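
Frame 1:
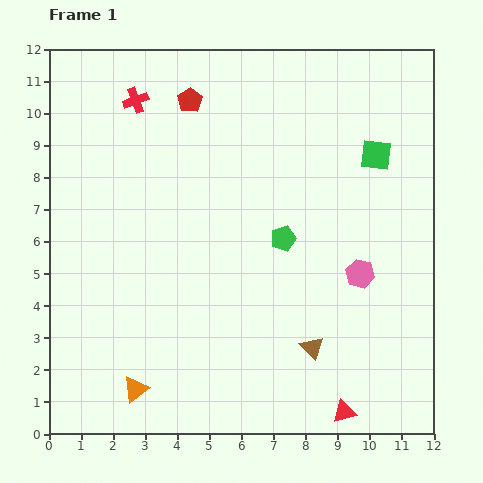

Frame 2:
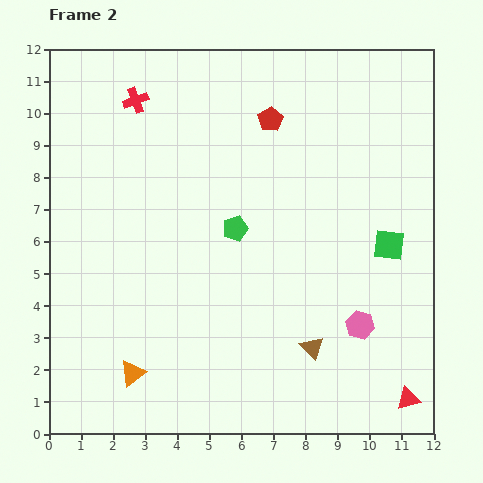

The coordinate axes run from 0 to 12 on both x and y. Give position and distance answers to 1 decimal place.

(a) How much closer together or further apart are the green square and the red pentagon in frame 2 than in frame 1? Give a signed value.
-0.6

Distance in frame 1: 6.0. Distance in frame 2: 5.4.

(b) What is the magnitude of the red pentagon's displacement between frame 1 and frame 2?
2.6

The red pentagon moved from (4.4, 10.4) to (6.9, 9.8), a distance of √(2.5² + 0.6²) ≈ 2.6.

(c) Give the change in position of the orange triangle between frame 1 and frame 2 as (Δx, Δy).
(-0.1, 0.5)

The orange triangle was at (2.7, 1.4) in frame 1 and (2.6, 1.9) in frame 2.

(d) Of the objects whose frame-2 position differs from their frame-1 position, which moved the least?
the orange triangle

(moved 0.5)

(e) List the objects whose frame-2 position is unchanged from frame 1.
the red cross, the brown triangle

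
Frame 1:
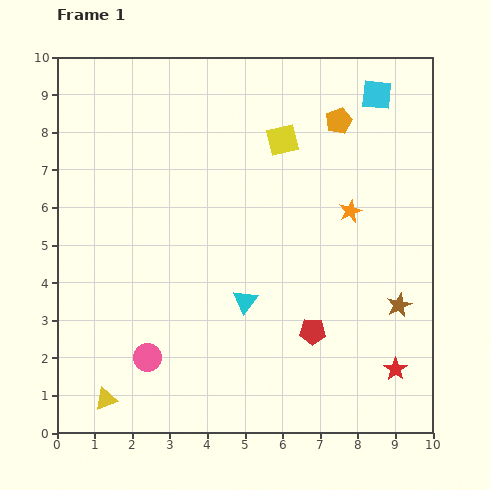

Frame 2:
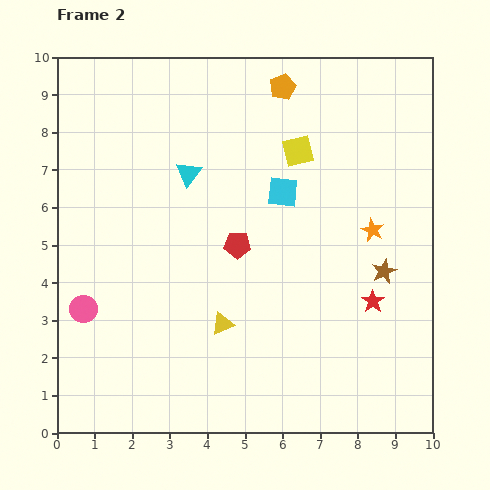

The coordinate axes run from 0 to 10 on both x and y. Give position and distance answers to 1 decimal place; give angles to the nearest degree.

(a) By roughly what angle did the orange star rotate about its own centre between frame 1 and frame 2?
23° counter-clockwise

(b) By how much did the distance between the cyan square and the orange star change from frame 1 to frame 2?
-0.6

Distance in frame 1: 3.2. Distance in frame 2: 2.6.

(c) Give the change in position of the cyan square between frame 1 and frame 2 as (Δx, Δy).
(-2.5, -2.6)

The cyan square was at (8.5, 9.0) in frame 1 and (6.0, 6.4) in frame 2.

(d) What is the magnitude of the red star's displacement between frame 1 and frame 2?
1.9

The red star moved from (9.0, 1.7) to (8.4, 3.5), a distance of √(0.6² + 1.8²) ≈ 1.9.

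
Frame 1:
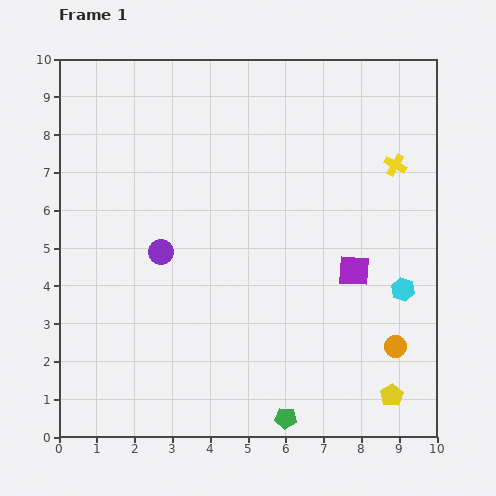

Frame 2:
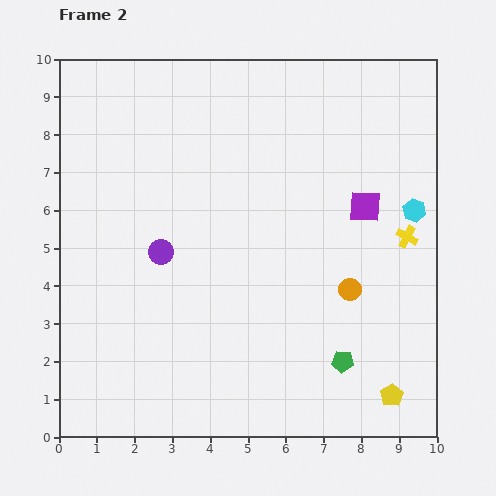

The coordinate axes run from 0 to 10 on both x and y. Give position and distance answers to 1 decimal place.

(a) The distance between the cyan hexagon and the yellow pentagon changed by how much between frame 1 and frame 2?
+2.1

Distance in frame 1: 2.8. Distance in frame 2: 4.9.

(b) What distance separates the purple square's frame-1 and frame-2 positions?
1.7

The purple square moved from (7.8, 4.4) to (8.1, 6.1), a distance of √(0.3² + 1.7²) ≈ 1.7.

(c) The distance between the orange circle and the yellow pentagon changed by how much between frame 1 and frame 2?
+1.7

Distance in frame 1: 1.3. Distance in frame 2: 3.0.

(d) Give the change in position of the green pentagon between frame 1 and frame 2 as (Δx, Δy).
(1.5, 1.5)

The green pentagon was at (6.0, 0.5) in frame 1 and (7.5, 2.0) in frame 2.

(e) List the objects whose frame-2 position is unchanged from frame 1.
the purple circle, the yellow pentagon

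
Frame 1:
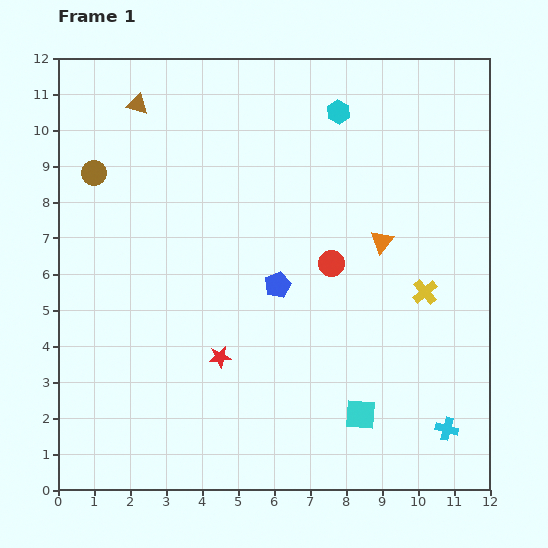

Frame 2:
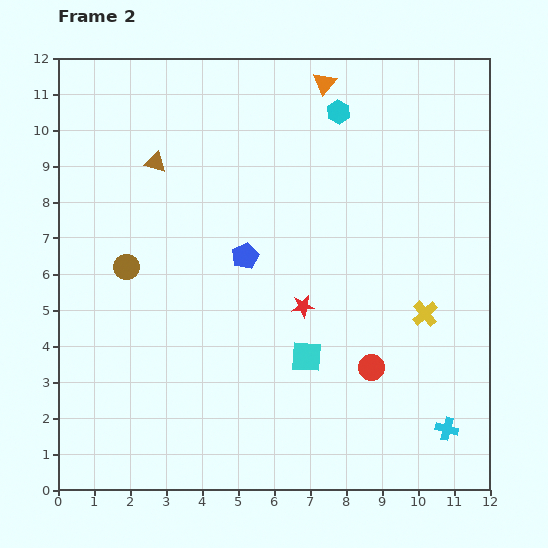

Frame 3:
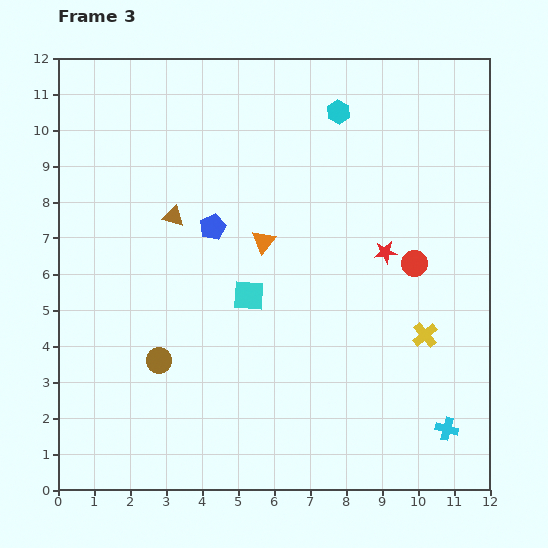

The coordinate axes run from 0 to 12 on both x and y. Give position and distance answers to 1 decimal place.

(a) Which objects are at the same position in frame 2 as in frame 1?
the cyan hexagon, the cyan cross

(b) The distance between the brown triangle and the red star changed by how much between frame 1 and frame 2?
-1.7

Distance in frame 1: 7.4. Distance in frame 2: 5.7.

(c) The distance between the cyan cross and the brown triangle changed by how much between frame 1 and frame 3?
-2.8

Distance in frame 1: 12.4. Distance in frame 3: 9.6.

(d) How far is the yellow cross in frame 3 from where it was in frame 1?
1.2

The yellow cross moved from (10.2, 5.5) to (10.2, 4.3), a distance of √(0.0² + 1.2²) ≈ 1.2.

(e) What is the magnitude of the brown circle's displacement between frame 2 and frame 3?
2.8

The brown circle moved from (1.9, 6.2) to (2.8, 3.6), a distance of √(0.9² + 2.6²) ≈ 2.8.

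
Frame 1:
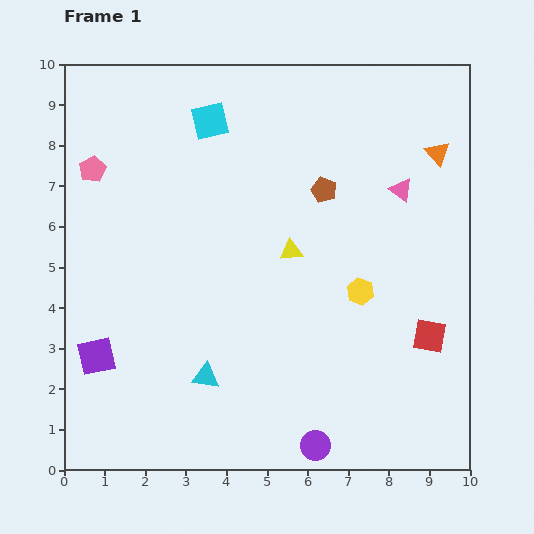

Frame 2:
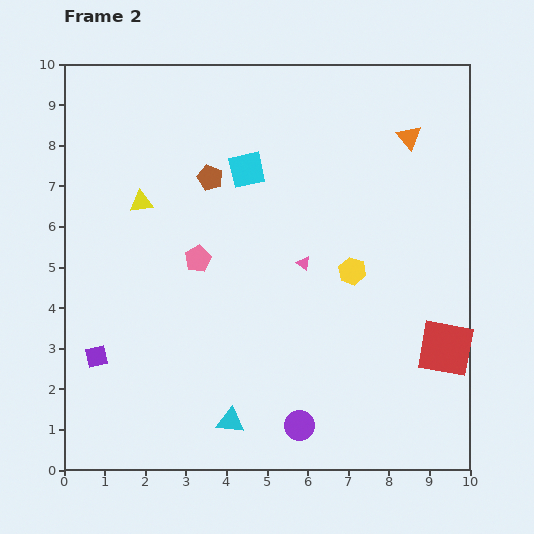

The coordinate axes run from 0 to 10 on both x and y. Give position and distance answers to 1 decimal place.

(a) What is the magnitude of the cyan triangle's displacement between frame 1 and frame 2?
1.3

The cyan triangle moved from (3.5, 2.3) to (4.1, 1.2), a distance of √(0.6² + 1.1²) ≈ 1.3.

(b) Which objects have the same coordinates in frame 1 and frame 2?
the purple square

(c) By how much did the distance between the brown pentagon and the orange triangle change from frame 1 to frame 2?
+2.1

Distance in frame 1: 2.9. Distance in frame 2: 5.0.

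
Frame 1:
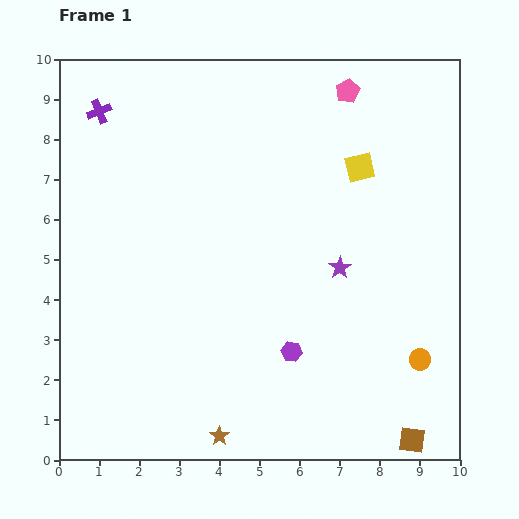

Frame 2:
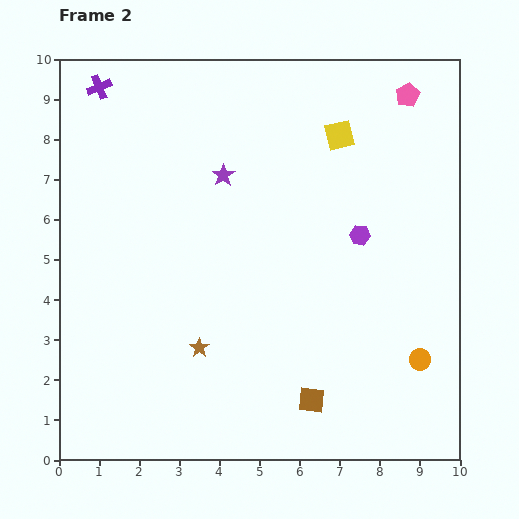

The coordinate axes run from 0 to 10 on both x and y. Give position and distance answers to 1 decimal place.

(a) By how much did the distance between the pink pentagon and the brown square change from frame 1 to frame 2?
-0.8

Distance in frame 1: 8.8. Distance in frame 2: 8.0.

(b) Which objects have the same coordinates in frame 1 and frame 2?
the orange circle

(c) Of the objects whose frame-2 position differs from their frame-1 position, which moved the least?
the purple cross

(moved 0.6)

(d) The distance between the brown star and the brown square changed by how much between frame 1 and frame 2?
-1.7

Distance in frame 1: 4.8. Distance in frame 2: 3.1.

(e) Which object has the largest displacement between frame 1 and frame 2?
the purple star

(moved 3.7; next 3.4)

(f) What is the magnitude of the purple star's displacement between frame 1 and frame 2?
3.7

The purple star moved from (7.0, 4.8) to (4.1, 7.1), a distance of √(2.9² + 2.3²) ≈ 3.7.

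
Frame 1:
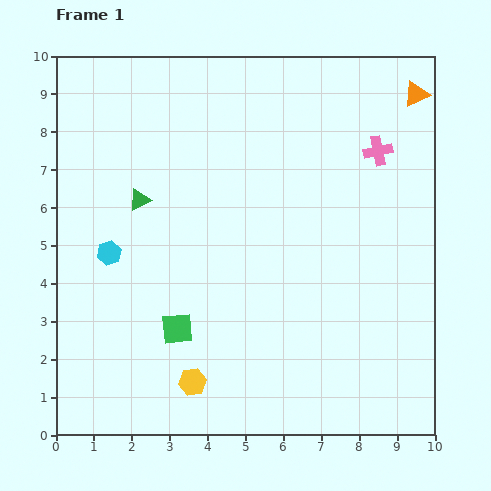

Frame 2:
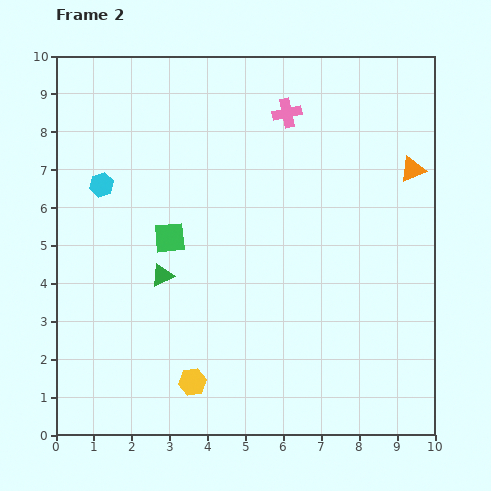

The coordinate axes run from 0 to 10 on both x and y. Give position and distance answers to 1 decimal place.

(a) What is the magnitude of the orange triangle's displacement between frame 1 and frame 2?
2.0

The orange triangle moved from (9.5, 9.0) to (9.4, 7.0), a distance of √(0.1² + 2.0²) ≈ 2.0.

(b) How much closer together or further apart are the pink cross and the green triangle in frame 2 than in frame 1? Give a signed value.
-1.0

Distance in frame 1: 6.4. Distance in frame 2: 5.4.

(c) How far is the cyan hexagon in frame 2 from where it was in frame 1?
1.8

The cyan hexagon moved from (1.4, 4.8) to (1.2, 6.6), a distance of √(0.2² + 1.8²) ≈ 1.8.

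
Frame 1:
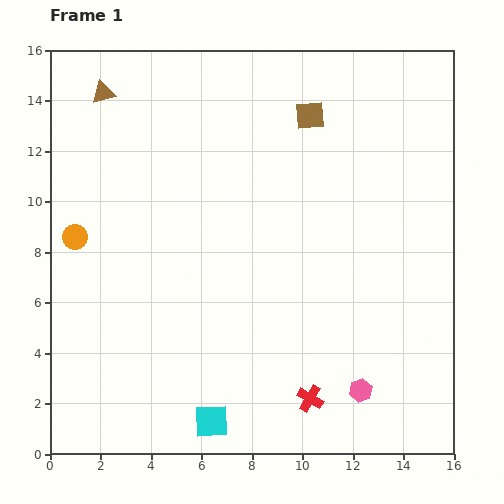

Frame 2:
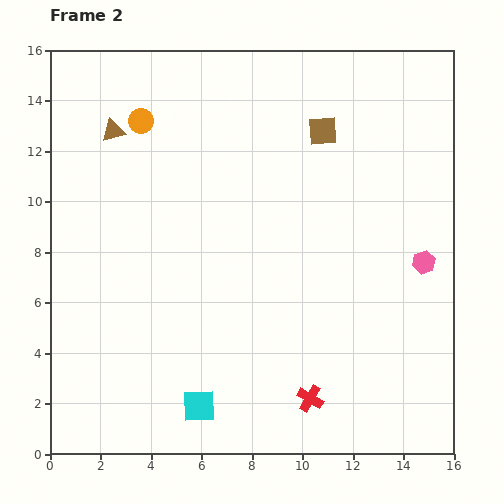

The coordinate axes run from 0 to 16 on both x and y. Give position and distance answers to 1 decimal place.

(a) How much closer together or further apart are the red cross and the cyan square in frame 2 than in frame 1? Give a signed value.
+0.4

Distance in frame 1: 4.0. Distance in frame 2: 4.4.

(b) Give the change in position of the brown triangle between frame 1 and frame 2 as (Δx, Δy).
(0.4, -1.5)

The brown triangle was at (2.1, 14.3) in frame 1 and (2.5, 12.8) in frame 2.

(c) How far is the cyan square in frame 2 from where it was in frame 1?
0.8

The cyan square moved from (6.4, 1.3) to (5.9, 1.9), a distance of √(0.5² + 0.6²) ≈ 0.8.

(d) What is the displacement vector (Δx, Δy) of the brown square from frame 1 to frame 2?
(0.5, -0.6)

The brown square was at (10.3, 13.4) in frame 1 and (10.8, 12.8) in frame 2.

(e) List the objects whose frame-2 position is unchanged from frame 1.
the red cross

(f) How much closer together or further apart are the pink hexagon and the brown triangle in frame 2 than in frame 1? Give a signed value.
-2.2

Distance in frame 1: 15.6. Distance in frame 2: 13.4.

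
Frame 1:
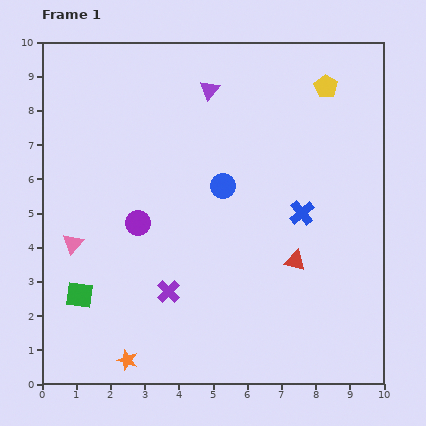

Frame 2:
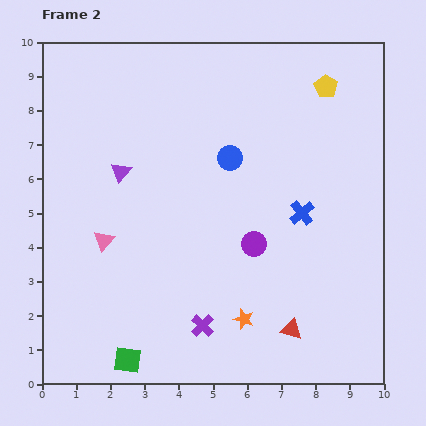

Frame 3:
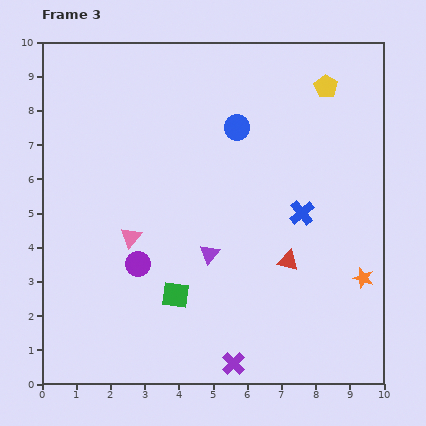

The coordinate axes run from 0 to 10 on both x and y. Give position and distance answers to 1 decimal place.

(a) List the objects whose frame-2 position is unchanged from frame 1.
the yellow pentagon, the blue cross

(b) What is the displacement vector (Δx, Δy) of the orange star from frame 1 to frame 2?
(3.4, 1.2)

The orange star was at (2.5, 0.7) in frame 1 and (5.9, 1.9) in frame 2.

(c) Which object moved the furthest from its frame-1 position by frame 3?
the orange star

(moved 7.3; next 4.8)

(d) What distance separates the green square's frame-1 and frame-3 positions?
2.8

The green square moved from (1.1, 2.6) to (3.9, 2.6), a distance of √(2.8² + 0.0²) ≈ 2.8.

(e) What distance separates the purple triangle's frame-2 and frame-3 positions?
3.5

The purple triangle moved from (2.3, 6.2) to (4.9, 3.8), a distance of √(2.6² + 2.4²) ≈ 3.5.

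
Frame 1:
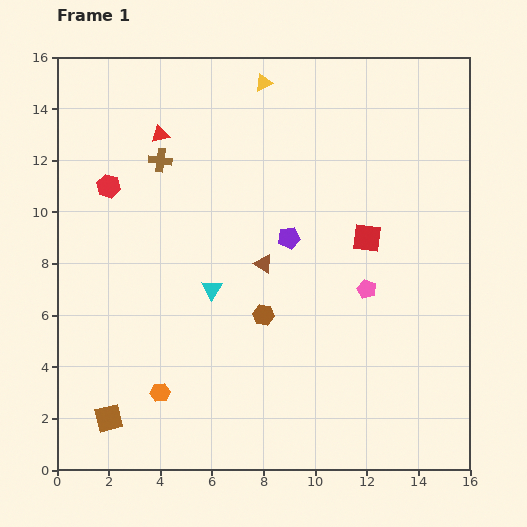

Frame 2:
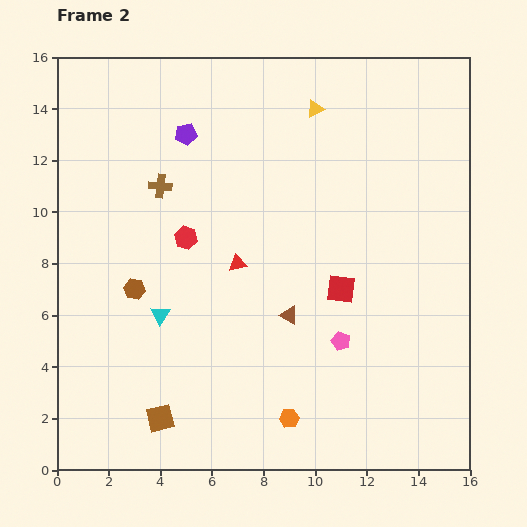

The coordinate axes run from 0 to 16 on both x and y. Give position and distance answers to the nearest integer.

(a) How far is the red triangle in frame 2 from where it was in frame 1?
6

The red triangle moved from (4, 13) to (7, 8), a distance of √(3² + 5²) ≈ 6.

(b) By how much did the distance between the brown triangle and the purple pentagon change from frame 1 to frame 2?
+7

Distance in frame 1: 1. Distance in frame 2: 8.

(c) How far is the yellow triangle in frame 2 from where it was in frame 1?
2

The yellow triangle moved from (8, 15) to (10, 14), a distance of √(2² + 1²) ≈ 2.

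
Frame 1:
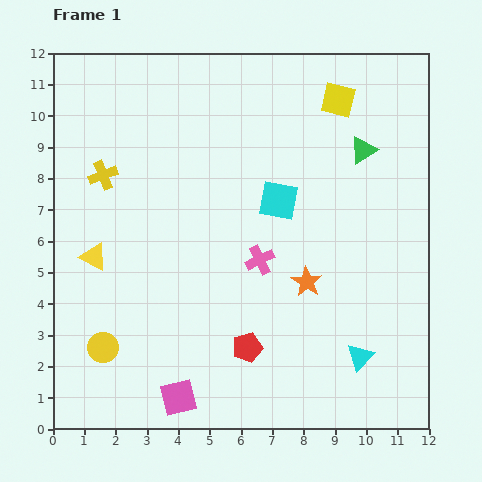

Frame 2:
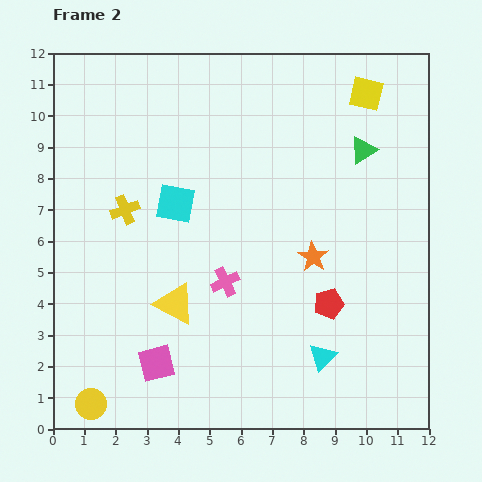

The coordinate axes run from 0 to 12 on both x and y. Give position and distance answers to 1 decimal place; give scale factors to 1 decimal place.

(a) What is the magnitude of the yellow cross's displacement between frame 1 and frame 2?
1.3

The yellow cross moved from (1.6, 8.1) to (2.3, 7.0), a distance of √(0.7² + 1.1²) ≈ 1.3.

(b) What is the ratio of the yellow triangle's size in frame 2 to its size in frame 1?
1.5×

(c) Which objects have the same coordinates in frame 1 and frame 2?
the green triangle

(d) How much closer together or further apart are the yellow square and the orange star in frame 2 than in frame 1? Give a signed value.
-0.4

Distance in frame 1: 5.9. Distance in frame 2: 5.5.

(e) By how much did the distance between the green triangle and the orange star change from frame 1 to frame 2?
-0.8

Distance in frame 1: 4.6. Distance in frame 2: 3.8.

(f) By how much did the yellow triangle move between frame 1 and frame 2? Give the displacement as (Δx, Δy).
(2.6, -1.5)

The yellow triangle was at (1.3, 5.5) in frame 1 and (3.9, 4.0) in frame 2.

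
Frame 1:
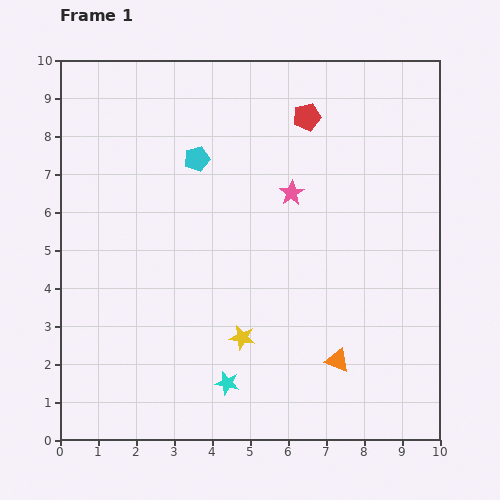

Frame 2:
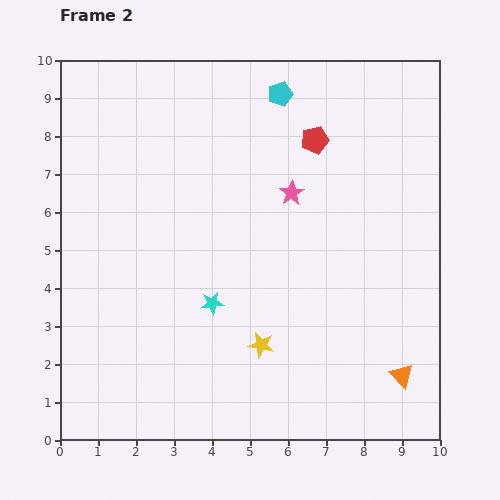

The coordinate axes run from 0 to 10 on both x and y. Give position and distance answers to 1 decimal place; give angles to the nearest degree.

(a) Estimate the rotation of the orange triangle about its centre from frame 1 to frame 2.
24° clockwise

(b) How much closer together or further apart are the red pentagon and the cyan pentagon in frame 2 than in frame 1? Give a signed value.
-1.6

Distance in frame 1: 3.1. Distance in frame 2: 1.5.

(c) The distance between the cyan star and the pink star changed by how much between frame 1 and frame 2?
-1.7

Distance in frame 1: 5.3. Distance in frame 2: 3.6.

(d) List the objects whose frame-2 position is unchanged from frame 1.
the pink star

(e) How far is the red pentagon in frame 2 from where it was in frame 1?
0.6

The red pentagon moved from (6.5, 8.5) to (6.7, 7.9), a distance of √(0.2² + 0.6²) ≈ 0.6.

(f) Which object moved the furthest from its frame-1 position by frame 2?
the cyan pentagon

(moved 2.8; next 2.1)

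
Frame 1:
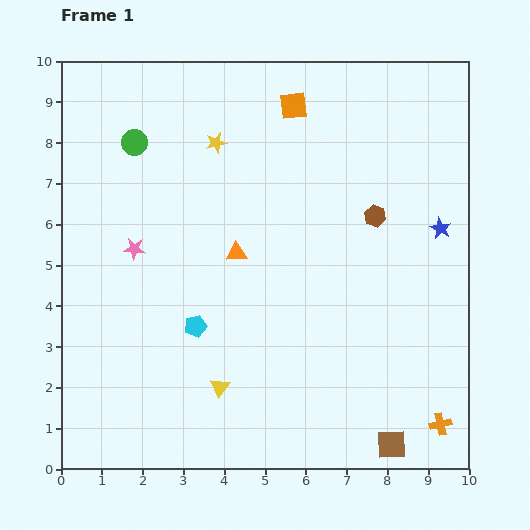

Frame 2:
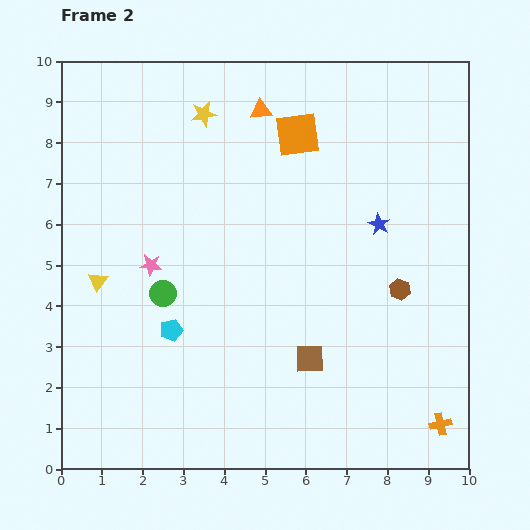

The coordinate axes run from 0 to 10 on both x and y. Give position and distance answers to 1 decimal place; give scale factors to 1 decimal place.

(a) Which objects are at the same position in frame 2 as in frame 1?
the orange cross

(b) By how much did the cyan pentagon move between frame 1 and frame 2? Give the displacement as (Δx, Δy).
(-0.6, -0.1)

The cyan pentagon was at (3.3, 3.5) in frame 1 and (2.7, 3.4) in frame 2.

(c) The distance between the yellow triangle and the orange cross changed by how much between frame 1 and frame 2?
+3.6

Distance in frame 1: 5.5. Distance in frame 2: 9.1.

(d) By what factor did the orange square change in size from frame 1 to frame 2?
1.6×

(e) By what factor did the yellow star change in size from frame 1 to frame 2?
1.3×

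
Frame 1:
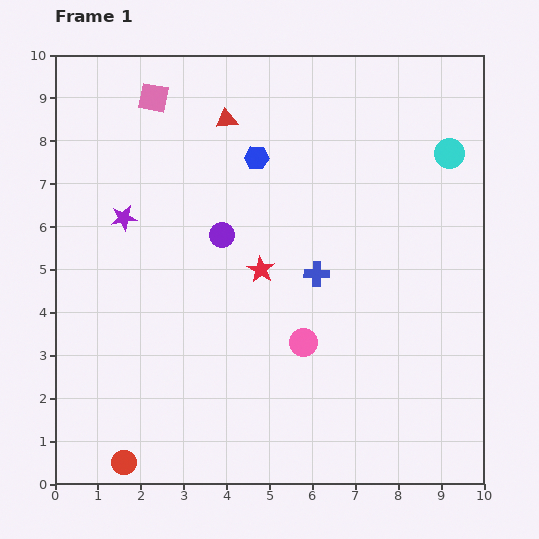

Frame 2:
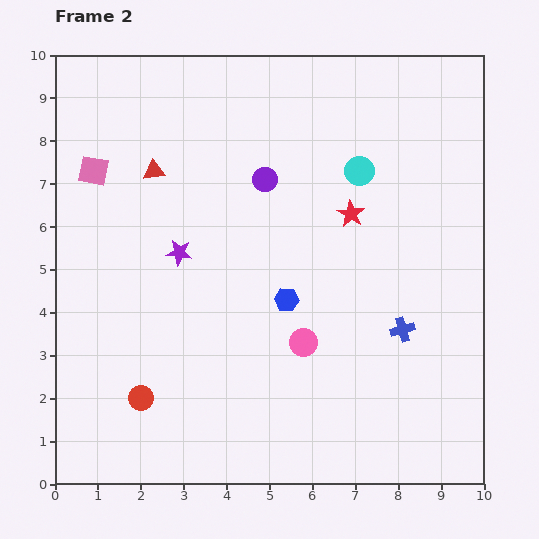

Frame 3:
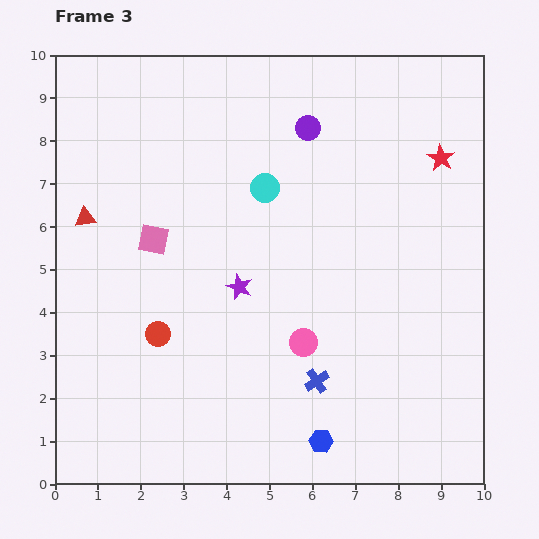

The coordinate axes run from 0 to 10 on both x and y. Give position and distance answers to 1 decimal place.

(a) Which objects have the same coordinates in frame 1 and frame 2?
the pink circle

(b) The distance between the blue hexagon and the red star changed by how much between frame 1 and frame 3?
+4.6

Distance in frame 1: 2.6. Distance in frame 3: 7.2.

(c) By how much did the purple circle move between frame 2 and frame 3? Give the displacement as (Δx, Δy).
(1.0, 1.2)

The purple circle was at (4.9, 7.1) in frame 2 and (5.9, 8.3) in frame 3.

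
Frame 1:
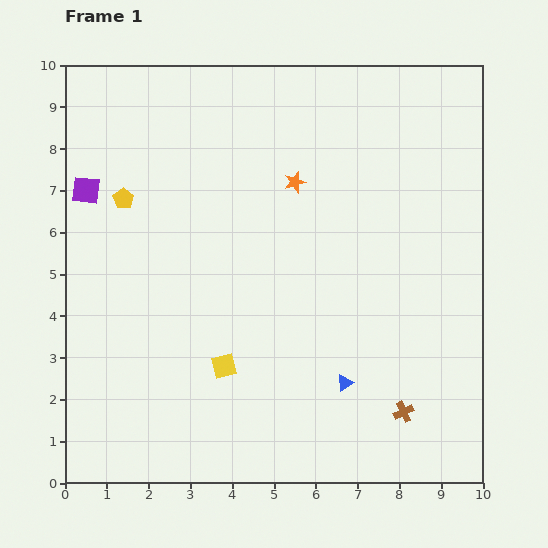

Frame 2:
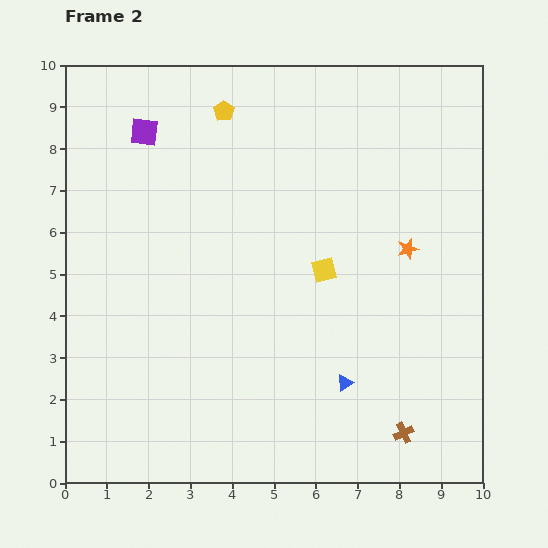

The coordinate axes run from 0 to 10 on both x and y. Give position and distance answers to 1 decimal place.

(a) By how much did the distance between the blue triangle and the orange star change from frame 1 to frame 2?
-1.4

Distance in frame 1: 4.9. Distance in frame 2: 3.5.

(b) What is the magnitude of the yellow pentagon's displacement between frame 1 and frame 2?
3.2

The yellow pentagon moved from (1.4, 6.8) to (3.8, 8.9), a distance of √(2.4² + 2.1²) ≈ 3.2.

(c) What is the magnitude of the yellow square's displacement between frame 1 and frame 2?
3.3

The yellow square moved from (3.8, 2.8) to (6.2, 5.1), a distance of √(2.4² + 2.3²) ≈ 3.3.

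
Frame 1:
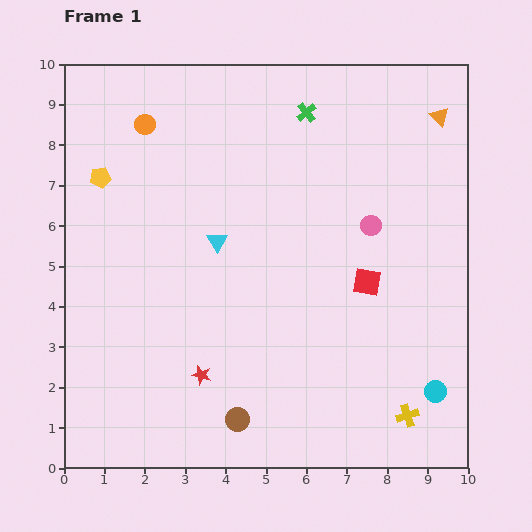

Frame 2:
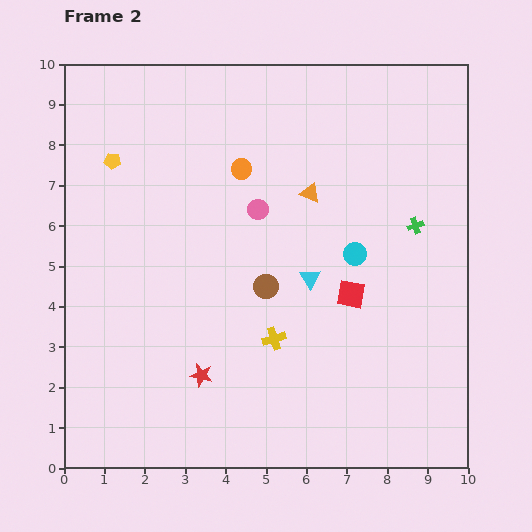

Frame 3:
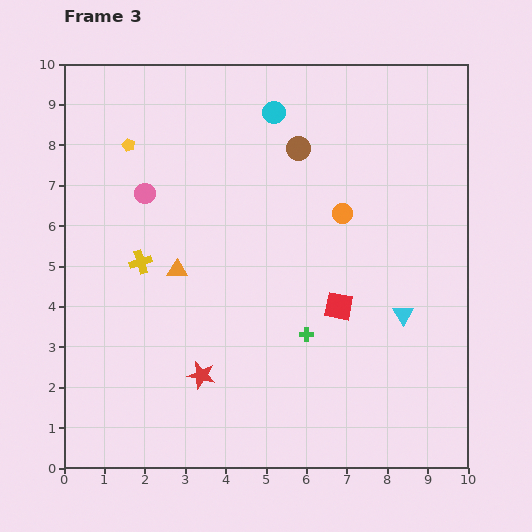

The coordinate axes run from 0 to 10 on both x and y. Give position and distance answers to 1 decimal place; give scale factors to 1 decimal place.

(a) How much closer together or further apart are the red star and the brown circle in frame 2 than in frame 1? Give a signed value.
+1.3

Distance in frame 1: 1.4. Distance in frame 2: 2.7.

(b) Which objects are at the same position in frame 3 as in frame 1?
the red star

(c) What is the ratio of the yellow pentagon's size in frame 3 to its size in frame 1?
0.6×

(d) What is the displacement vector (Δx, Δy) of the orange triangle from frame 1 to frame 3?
(-6.5, -3.8)

The orange triangle was at (9.3, 8.7) in frame 1 and (2.8, 4.9) in frame 3.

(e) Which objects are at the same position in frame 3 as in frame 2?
the red star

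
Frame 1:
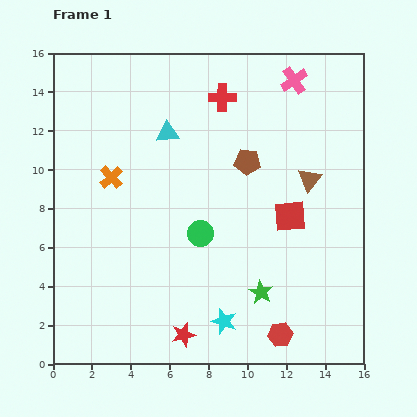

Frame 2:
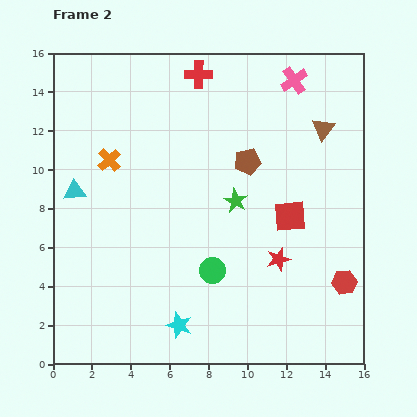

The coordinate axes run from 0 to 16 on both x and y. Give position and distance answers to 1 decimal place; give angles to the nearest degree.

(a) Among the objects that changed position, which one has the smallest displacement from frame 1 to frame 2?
the orange cross

(moved 0.9)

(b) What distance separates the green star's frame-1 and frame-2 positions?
4.9

The green star moved from (10.7, 3.7) to (9.4, 8.4), a distance of √(1.3² + 4.7²) ≈ 4.9.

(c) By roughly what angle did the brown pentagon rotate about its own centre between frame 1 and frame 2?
17° counter-clockwise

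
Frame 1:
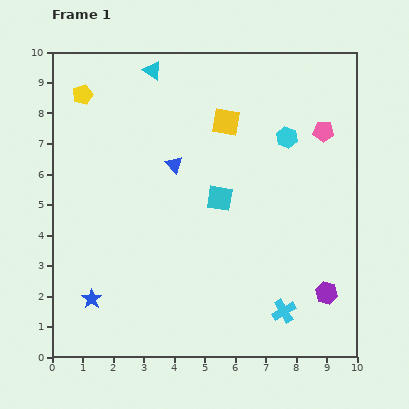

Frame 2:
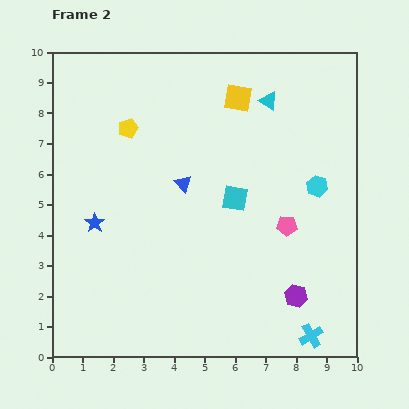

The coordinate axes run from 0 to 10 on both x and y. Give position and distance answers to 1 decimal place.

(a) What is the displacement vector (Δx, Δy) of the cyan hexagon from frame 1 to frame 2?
(1.0, -1.6)

The cyan hexagon was at (7.7, 7.2) in frame 1 and (8.7, 5.6) in frame 2.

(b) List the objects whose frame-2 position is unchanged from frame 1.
none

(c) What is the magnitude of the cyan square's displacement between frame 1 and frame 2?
0.5

The cyan square moved from (5.5, 5.2) to (6.0, 5.2), a distance of √(0.5² + 0.0²) ≈ 0.5.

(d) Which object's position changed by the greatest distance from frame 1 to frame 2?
the cyan triangle

(moved 3.9; next 3.3)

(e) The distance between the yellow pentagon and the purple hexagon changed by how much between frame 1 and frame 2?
-2.5

Distance in frame 1: 10.3. Distance in frame 2: 7.8.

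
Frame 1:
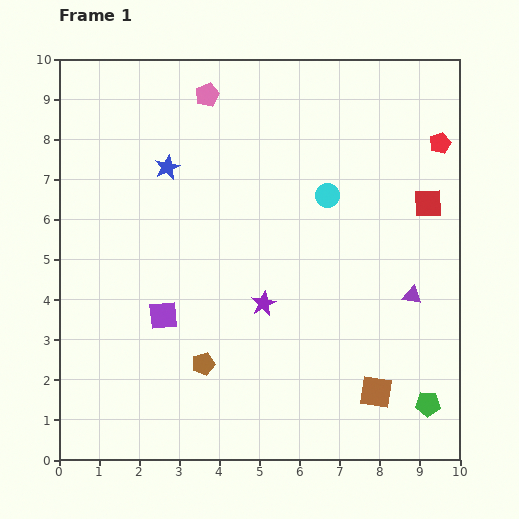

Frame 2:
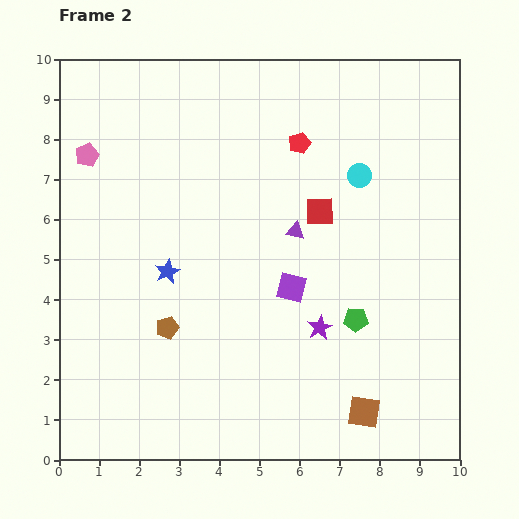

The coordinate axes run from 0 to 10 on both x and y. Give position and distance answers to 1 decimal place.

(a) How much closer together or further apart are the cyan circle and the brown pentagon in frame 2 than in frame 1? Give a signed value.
+0.9

Distance in frame 1: 5.2. Distance in frame 2: 6.1.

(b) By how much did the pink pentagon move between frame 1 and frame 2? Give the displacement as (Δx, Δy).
(-3.0, -1.5)

The pink pentagon was at (3.7, 9.1) in frame 1 and (0.7, 7.6) in frame 2.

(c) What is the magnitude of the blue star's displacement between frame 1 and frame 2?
2.6

The blue star moved from (2.7, 7.3) to (2.7, 4.7), a distance of √(0.0² + 2.6²) ≈ 2.6.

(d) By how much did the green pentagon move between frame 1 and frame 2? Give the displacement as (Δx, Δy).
(-1.8, 2.1)

The green pentagon was at (9.2, 1.4) in frame 1 and (7.4, 3.5) in frame 2.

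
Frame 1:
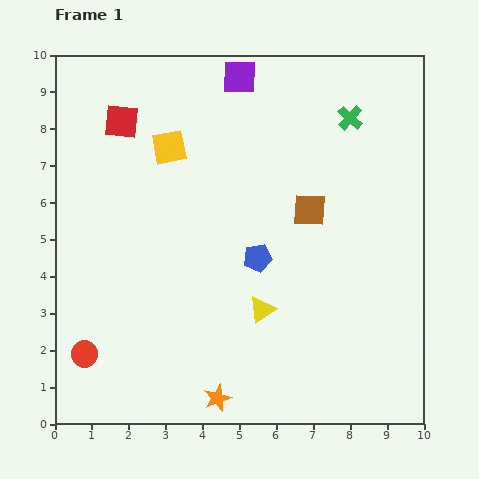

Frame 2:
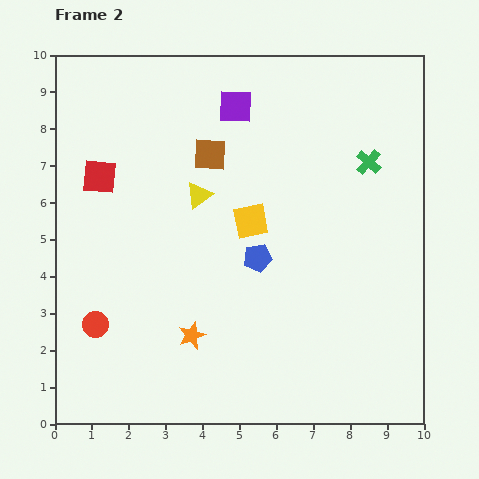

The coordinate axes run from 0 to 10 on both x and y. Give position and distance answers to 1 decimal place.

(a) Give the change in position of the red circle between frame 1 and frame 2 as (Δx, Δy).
(0.3, 0.8)

The red circle was at (0.8, 1.9) in frame 1 and (1.1, 2.7) in frame 2.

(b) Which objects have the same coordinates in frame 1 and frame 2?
the blue pentagon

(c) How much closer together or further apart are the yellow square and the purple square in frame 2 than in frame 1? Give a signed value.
+0.4

Distance in frame 1: 2.7. Distance in frame 2: 3.1.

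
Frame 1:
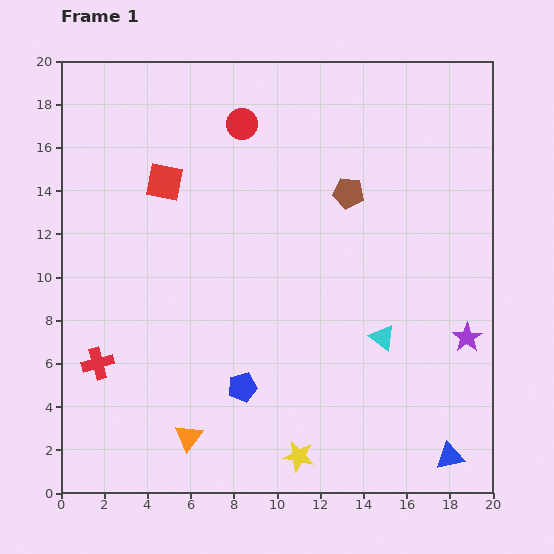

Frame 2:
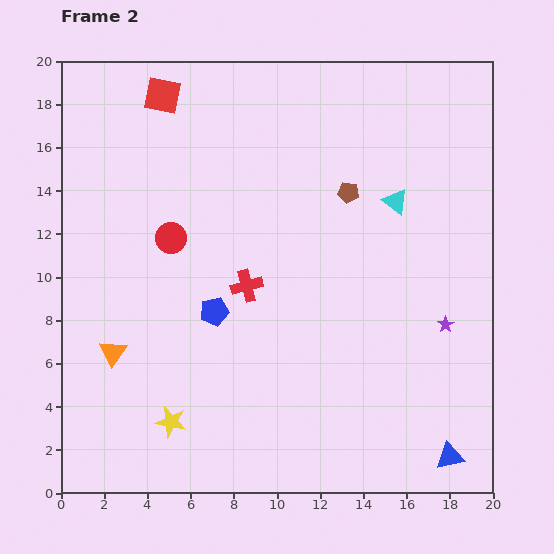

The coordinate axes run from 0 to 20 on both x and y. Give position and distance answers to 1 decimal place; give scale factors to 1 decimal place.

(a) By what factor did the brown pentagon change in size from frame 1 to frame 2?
0.7×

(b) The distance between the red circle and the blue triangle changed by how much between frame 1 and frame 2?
-1.7

Distance in frame 1: 18.1. Distance in frame 2: 16.4.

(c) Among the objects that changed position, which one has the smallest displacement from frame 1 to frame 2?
the purple star

(moved 1.2)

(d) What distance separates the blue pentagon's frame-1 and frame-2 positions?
3.7

The blue pentagon moved from (8.4, 4.9) to (7.1, 8.4), a distance of √(1.3² + 3.5²) ≈ 3.7.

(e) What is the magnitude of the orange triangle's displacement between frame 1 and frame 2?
5.2

The orange triangle moved from (5.9, 2.6) to (2.4, 6.5), a distance of √(3.5² + 3.9²) ≈ 5.2.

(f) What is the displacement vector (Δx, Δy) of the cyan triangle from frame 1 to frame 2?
(0.6, 6.3)

The cyan triangle was at (14.9, 7.2) in frame 1 and (15.5, 13.5) in frame 2.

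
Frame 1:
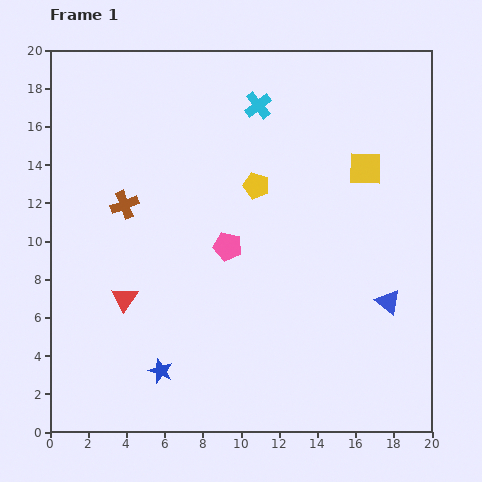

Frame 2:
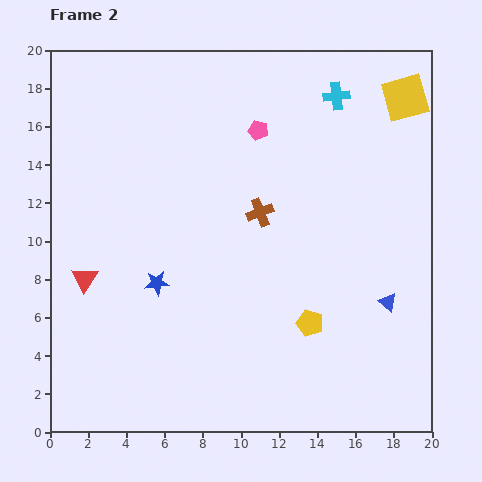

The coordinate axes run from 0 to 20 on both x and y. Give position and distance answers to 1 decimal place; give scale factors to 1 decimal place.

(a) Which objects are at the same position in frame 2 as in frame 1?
the blue triangle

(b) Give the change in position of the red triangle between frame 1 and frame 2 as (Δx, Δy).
(-2.1, 1.0)

The red triangle was at (3.9, 7.0) in frame 1 and (1.8, 8.0) in frame 2.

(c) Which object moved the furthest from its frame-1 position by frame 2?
the yellow pentagon

(moved 7.7; next 7.1)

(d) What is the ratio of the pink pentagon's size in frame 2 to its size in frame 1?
0.7×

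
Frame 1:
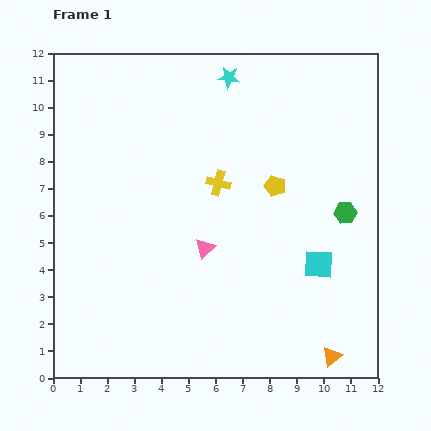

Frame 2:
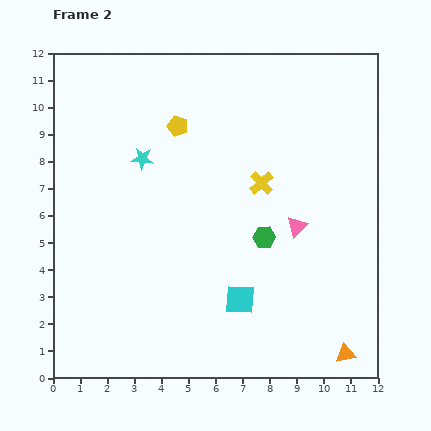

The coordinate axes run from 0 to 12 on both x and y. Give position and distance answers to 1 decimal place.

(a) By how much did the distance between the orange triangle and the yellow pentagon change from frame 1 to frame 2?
+3.8

Distance in frame 1: 6.6. Distance in frame 2: 10.4.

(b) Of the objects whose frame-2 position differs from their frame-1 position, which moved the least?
the orange triangle

(moved 0.5)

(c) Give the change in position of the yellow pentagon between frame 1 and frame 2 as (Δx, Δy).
(-3.6, 2.2)

The yellow pentagon was at (8.2, 7.1) in frame 1 and (4.6, 9.3) in frame 2.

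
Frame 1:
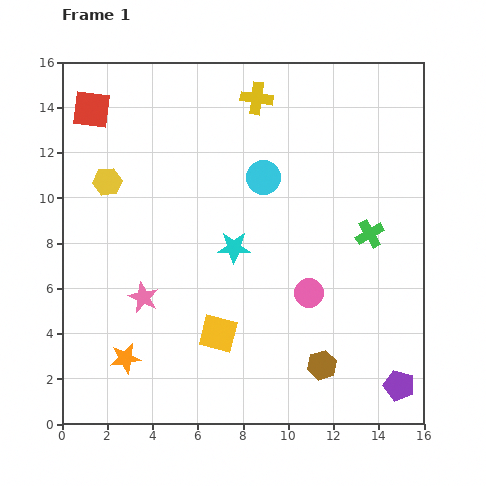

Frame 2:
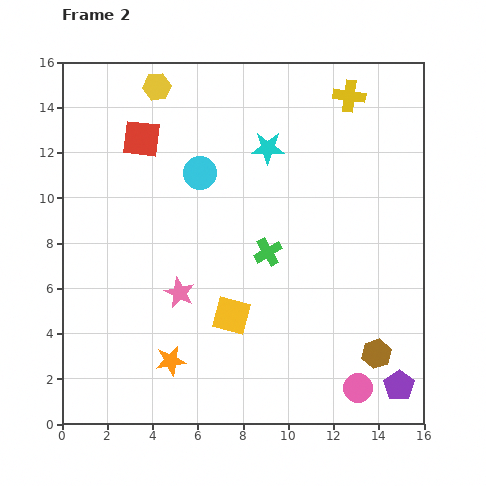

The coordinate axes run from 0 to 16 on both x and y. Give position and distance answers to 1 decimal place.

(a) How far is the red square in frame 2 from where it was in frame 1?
2.6

The red square moved from (1.3, 13.9) to (3.5, 12.6), a distance of √(2.2² + 1.3²) ≈ 2.6.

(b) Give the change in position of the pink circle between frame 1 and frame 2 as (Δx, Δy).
(2.2, -4.2)

The pink circle was at (10.9, 5.8) in frame 1 and (13.1, 1.6) in frame 2.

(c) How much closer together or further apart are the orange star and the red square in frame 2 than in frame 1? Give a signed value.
-1.2

Distance in frame 1: 11.1. Distance in frame 2: 9.9.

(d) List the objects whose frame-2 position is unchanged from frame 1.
the purple pentagon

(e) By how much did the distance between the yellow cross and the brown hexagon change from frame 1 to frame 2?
-0.7

Distance in frame 1: 12.2. Distance in frame 2: 11.5.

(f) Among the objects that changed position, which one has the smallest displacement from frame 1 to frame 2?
the yellow square

(moved 1.0)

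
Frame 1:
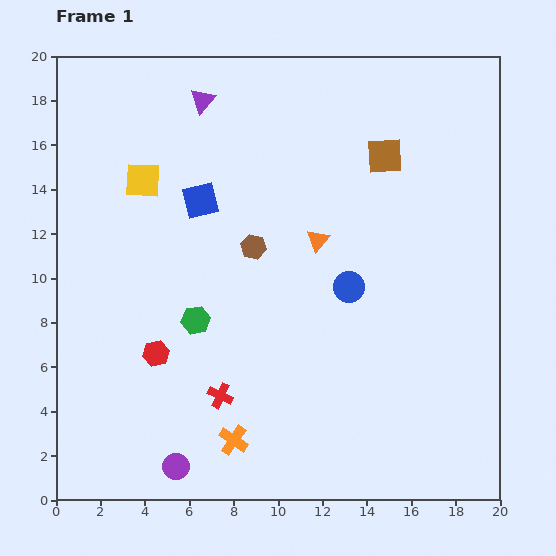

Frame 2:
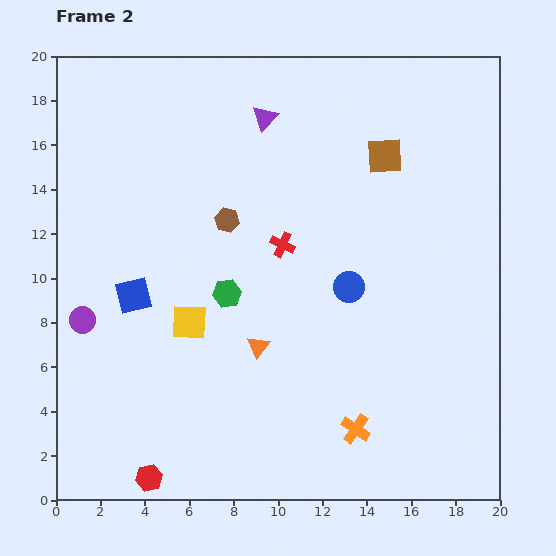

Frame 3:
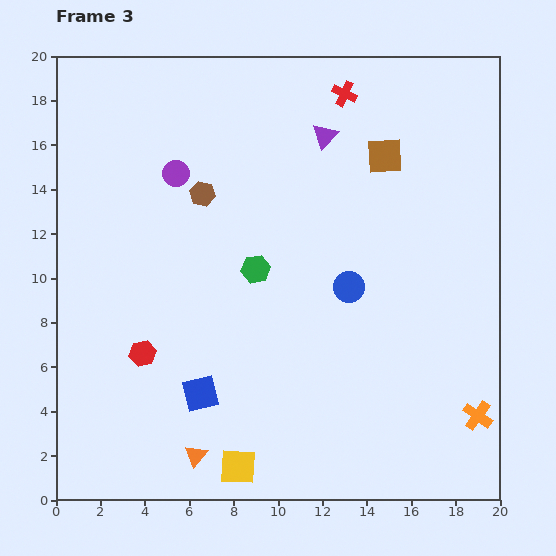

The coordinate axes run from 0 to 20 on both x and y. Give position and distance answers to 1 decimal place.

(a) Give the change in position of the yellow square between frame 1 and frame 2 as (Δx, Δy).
(2.1, -6.4)

The yellow square was at (3.9, 14.4) in frame 1 and (6.0, 8.0) in frame 2.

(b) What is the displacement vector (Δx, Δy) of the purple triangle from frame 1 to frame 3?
(5.5, -1.6)

The purple triangle was at (6.6, 18.0) in frame 1 and (12.1, 16.4) in frame 3.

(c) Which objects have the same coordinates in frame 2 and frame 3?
the blue circle, the brown square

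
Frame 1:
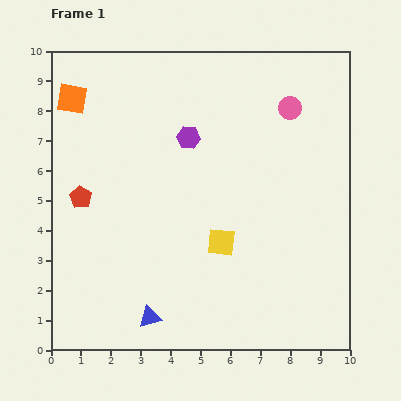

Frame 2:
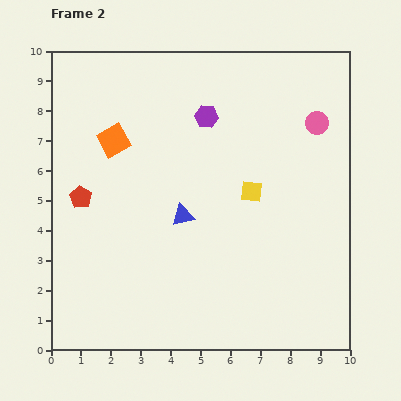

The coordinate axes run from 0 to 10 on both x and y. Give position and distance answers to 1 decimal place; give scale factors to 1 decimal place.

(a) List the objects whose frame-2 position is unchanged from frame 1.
the red pentagon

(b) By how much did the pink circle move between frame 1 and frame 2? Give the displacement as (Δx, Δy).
(0.9, -0.5)

The pink circle was at (8.0, 8.1) in frame 1 and (8.9, 7.6) in frame 2.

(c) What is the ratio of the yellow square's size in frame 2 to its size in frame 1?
0.8×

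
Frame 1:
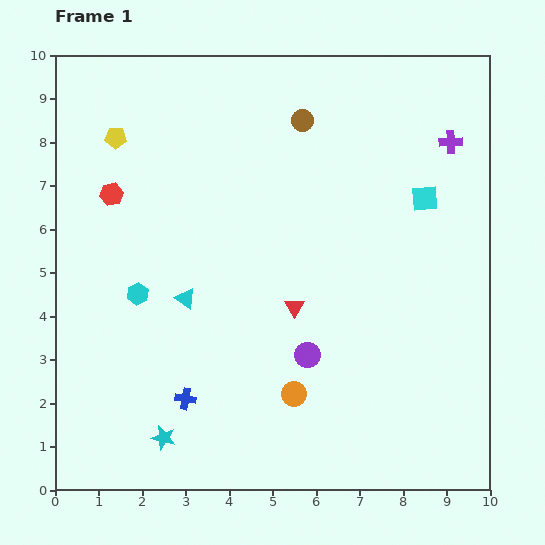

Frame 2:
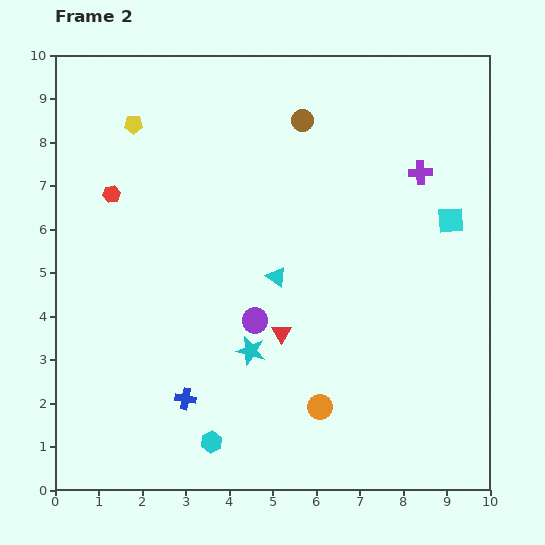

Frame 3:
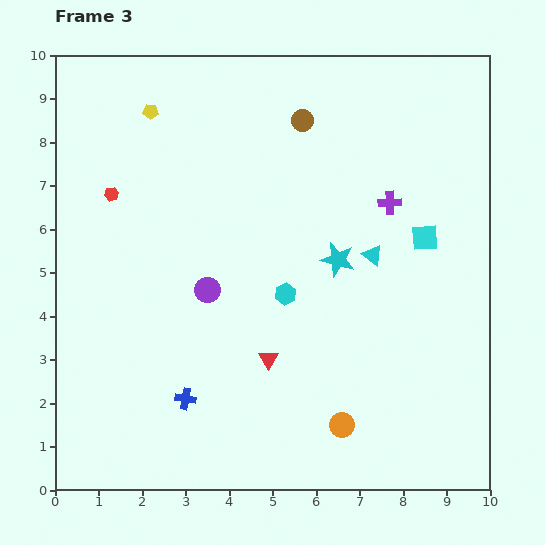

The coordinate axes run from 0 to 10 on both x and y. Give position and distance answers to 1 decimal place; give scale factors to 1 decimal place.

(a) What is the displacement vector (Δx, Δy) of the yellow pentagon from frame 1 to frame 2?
(0.4, 0.3)

The yellow pentagon was at (1.4, 8.1) in frame 1 and (1.8, 8.4) in frame 2.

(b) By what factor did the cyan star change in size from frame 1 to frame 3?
1.4×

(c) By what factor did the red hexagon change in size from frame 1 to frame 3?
0.6×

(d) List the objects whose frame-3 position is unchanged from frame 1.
the brown circle, the red hexagon, the blue cross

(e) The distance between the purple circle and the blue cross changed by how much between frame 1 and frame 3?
-0.5

Distance in frame 1: 3.0. Distance in frame 3: 2.5.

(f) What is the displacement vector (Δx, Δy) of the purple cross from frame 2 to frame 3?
(-0.7, -0.7)

The purple cross was at (8.4, 7.3) in frame 2 and (7.7, 6.6) in frame 3.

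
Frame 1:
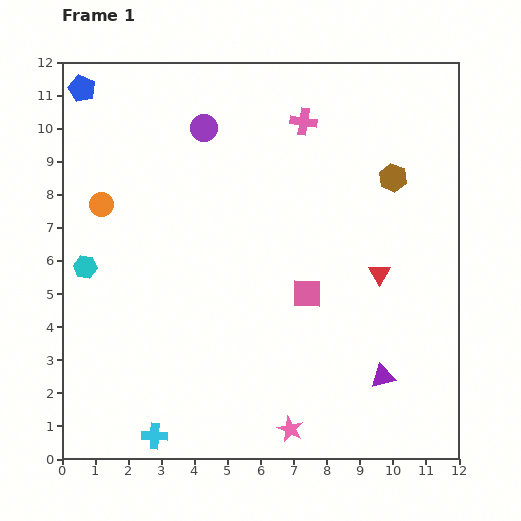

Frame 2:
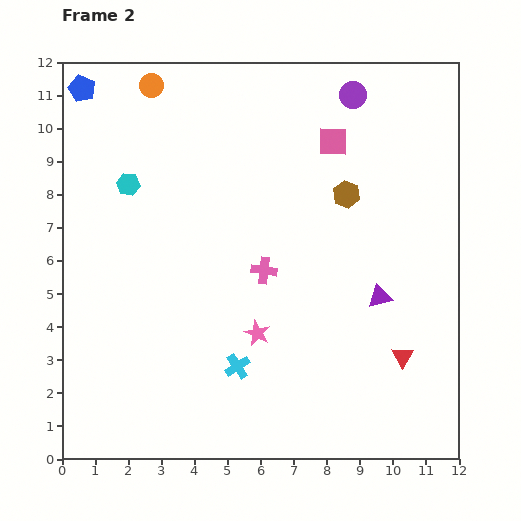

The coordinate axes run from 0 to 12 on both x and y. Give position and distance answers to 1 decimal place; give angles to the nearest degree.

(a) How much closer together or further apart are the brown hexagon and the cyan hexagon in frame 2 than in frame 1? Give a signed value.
-3.1

Distance in frame 1: 9.7. Distance in frame 2: 6.6.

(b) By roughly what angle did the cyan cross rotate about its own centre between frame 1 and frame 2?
36° counter-clockwise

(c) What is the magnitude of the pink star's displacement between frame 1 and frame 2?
3.1

The pink star moved from (6.9, 0.9) to (5.9, 3.8), a distance of √(1.0² + 2.9²) ≈ 3.1.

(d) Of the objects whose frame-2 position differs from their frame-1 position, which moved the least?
the brown hexagon

(moved 1.5)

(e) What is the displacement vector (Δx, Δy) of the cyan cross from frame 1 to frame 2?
(2.5, 2.1)

The cyan cross was at (2.8, 0.7) in frame 1 and (5.3, 2.8) in frame 2.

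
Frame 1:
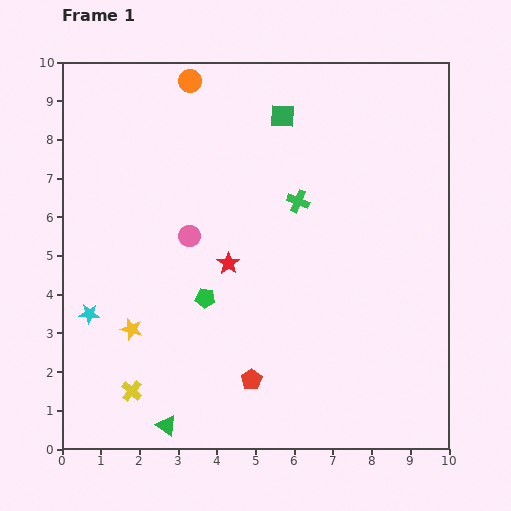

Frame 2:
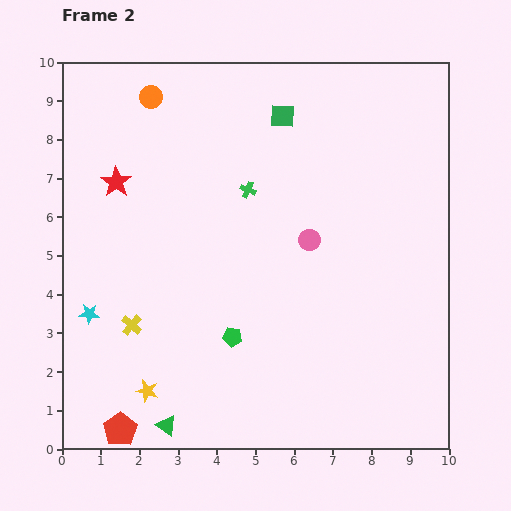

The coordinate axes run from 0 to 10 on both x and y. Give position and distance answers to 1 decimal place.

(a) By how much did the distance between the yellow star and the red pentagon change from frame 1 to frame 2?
-2.2

Distance in frame 1: 3.4. Distance in frame 2: 1.2.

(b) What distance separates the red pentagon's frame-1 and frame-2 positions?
3.6

The red pentagon moved from (4.9, 1.8) to (1.5, 0.5), a distance of √(3.4² + 1.3²) ≈ 3.6.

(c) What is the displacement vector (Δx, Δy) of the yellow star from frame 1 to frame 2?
(0.4, -1.6)

The yellow star was at (1.8, 3.1) in frame 1 and (2.2, 1.5) in frame 2.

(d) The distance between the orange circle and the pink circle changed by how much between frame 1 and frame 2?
+1.5

Distance in frame 1: 4.0. Distance in frame 2: 5.5.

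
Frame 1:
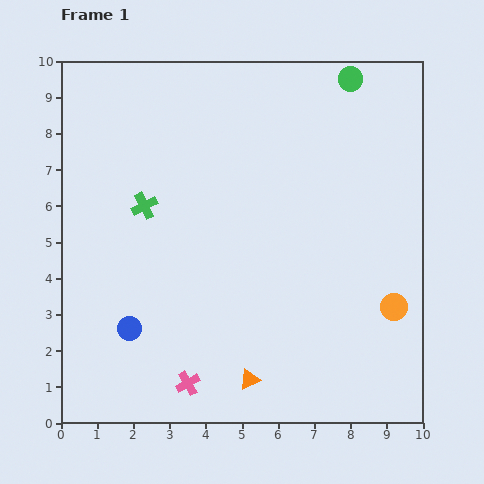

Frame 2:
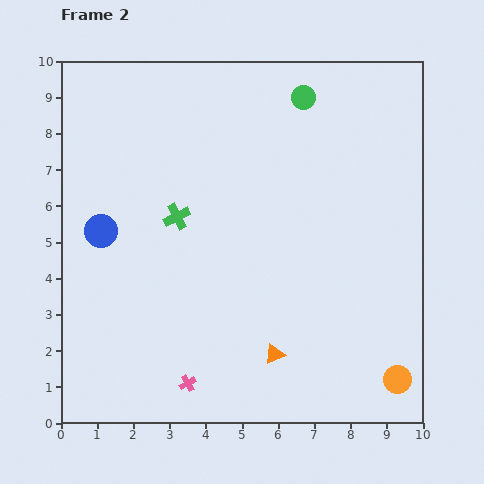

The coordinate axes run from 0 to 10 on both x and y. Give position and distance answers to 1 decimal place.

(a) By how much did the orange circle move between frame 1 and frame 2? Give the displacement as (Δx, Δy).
(0.1, -2.0)

The orange circle was at (9.2, 3.2) in frame 1 and (9.3, 1.2) in frame 2.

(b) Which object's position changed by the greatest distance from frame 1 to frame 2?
the blue circle

(moved 2.8; next 2.0)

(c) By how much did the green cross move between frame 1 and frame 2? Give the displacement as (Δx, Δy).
(0.9, -0.3)

The green cross was at (2.3, 6.0) in frame 1 and (3.2, 5.7) in frame 2.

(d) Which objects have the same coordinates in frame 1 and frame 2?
the pink cross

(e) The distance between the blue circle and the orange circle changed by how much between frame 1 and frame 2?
+1.9

Distance in frame 1: 7.3. Distance in frame 2: 9.2.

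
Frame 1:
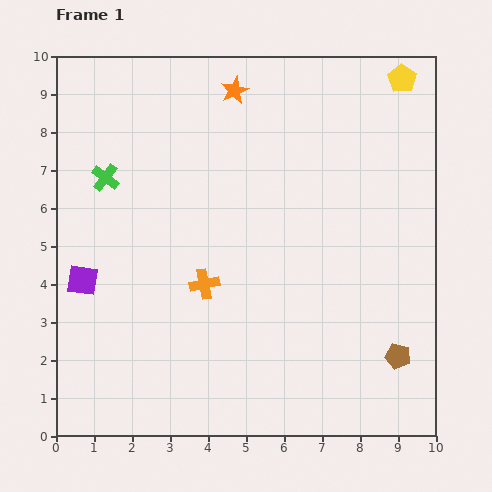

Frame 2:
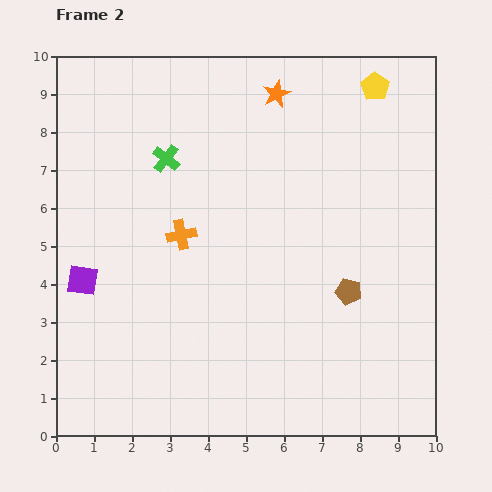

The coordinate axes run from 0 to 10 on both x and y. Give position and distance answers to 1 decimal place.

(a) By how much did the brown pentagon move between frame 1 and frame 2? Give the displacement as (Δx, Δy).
(-1.3, 1.7)

The brown pentagon was at (9.0, 2.1) in frame 1 and (7.7, 3.8) in frame 2.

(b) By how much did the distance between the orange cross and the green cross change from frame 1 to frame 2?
-1.8

Distance in frame 1: 3.8. Distance in frame 2: 2.0.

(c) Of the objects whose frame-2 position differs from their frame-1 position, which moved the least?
the yellow pentagon

(moved 0.7)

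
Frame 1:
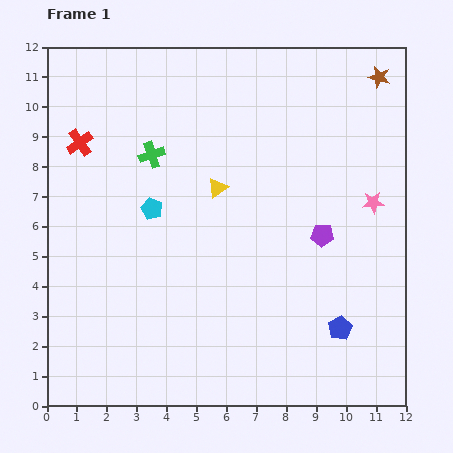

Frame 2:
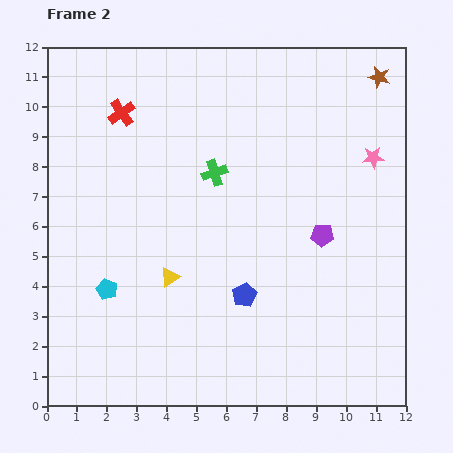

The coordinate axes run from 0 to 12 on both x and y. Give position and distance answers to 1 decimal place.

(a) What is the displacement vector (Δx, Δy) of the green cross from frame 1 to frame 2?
(2.1, -0.6)

The green cross was at (3.5, 8.4) in frame 1 and (5.6, 7.8) in frame 2.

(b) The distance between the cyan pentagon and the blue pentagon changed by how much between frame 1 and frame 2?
-2.9

Distance in frame 1: 7.5. Distance in frame 2: 4.6.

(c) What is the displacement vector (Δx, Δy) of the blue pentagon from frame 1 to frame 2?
(-3.2, 1.1)

The blue pentagon was at (9.8, 2.6) in frame 1 and (6.6, 3.7) in frame 2.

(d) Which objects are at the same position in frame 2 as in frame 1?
the brown star, the purple pentagon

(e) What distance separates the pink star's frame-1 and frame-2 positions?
1.5

The pink star moved from (10.9, 6.8) to (10.9, 8.3), a distance of √(0.0² + 1.5²) ≈ 1.5.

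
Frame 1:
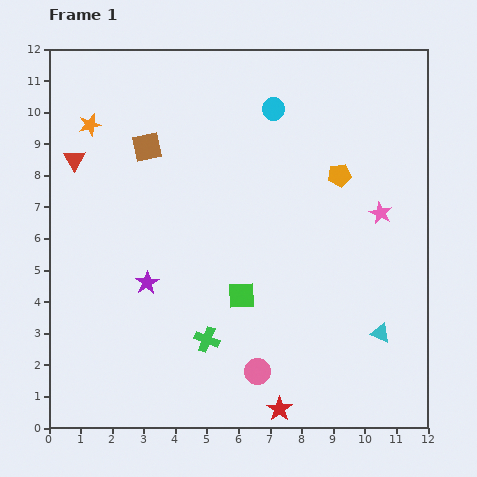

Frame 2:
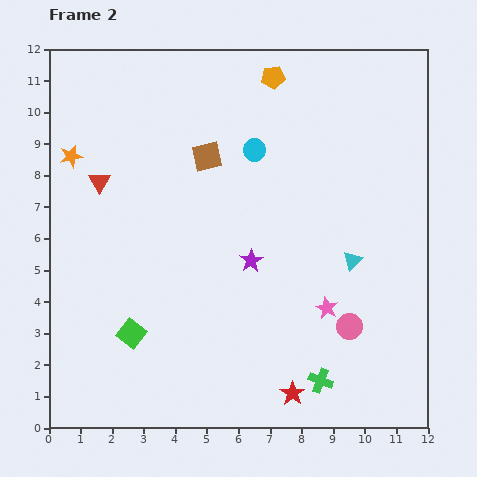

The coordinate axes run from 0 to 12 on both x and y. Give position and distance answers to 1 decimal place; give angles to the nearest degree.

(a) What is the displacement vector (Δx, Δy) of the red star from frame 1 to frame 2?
(0.4, 0.5)

The red star was at (7.3, 0.6) in frame 1 and (7.7, 1.1) in frame 2.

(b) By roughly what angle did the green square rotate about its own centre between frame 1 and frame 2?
39° clockwise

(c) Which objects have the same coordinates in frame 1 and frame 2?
none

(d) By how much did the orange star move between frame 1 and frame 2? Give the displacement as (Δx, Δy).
(-0.6, -1.0)

The orange star was at (1.3, 9.6) in frame 1 and (0.7, 8.6) in frame 2.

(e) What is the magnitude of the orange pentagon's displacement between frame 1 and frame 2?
3.7

The orange pentagon moved from (9.2, 8.0) to (7.1, 11.1), a distance of √(2.1² + 3.1²) ≈ 3.7.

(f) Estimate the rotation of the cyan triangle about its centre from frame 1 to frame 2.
54° clockwise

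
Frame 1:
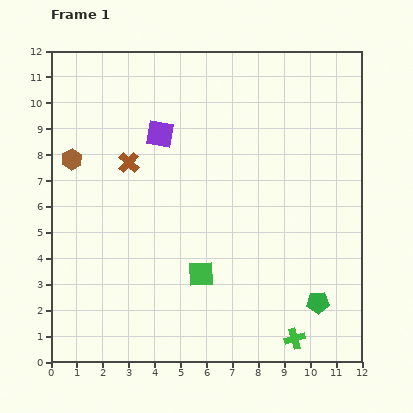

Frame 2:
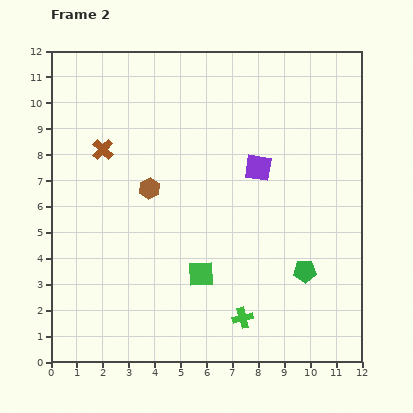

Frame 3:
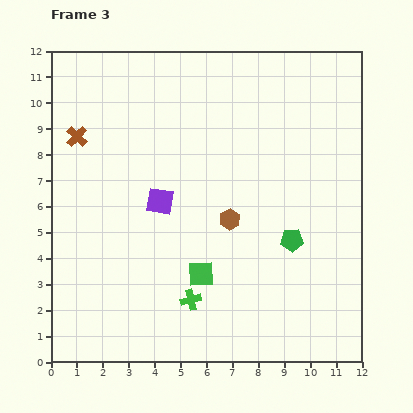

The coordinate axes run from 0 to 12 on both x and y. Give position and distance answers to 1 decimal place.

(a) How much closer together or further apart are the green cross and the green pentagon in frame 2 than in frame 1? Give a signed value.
+1.3

Distance in frame 1: 1.7. Distance in frame 2: 3.0.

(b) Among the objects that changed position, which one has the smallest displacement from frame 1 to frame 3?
the brown cross

(moved 2.2)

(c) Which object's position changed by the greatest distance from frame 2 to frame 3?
the purple square

(moved 4.0; next 3.3)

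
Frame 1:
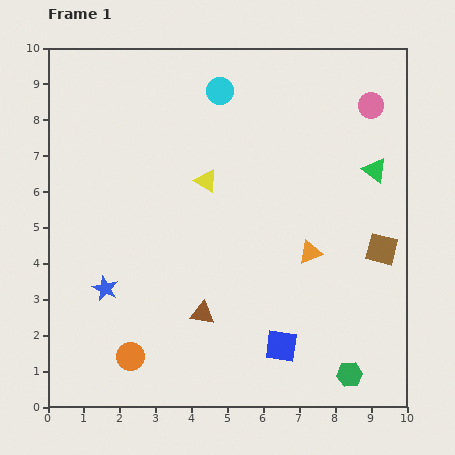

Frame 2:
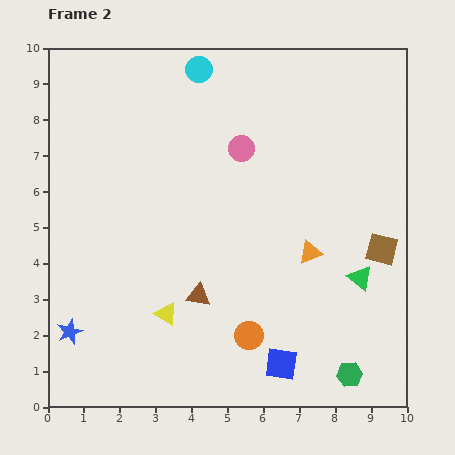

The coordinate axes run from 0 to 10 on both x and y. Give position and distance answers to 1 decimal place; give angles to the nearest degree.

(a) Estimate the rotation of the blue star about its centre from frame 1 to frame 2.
23° clockwise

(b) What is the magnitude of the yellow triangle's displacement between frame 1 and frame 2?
3.9

The yellow triangle moved from (4.4, 6.3) to (3.3, 2.6), a distance of √(1.1² + 3.7²) ≈ 3.9.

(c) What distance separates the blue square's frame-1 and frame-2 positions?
0.5

The blue square moved from (6.5, 1.7) to (6.5, 1.2), a distance of √(0.0² + 0.5²) ≈ 0.5.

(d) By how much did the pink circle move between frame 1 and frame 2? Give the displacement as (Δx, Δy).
(-3.6, -1.2)

The pink circle was at (9.0, 8.4) in frame 1 and (5.4, 7.2) in frame 2.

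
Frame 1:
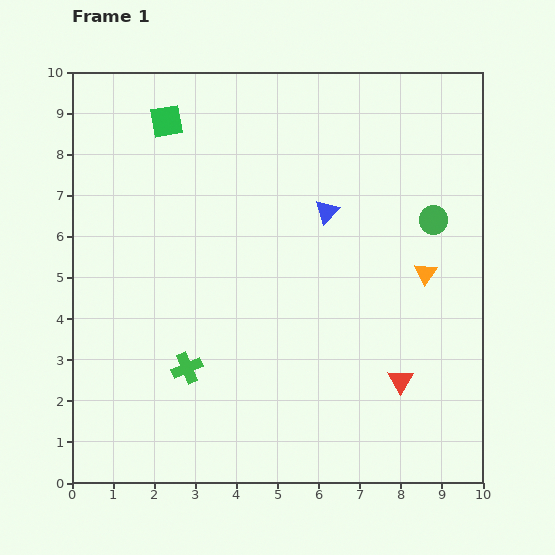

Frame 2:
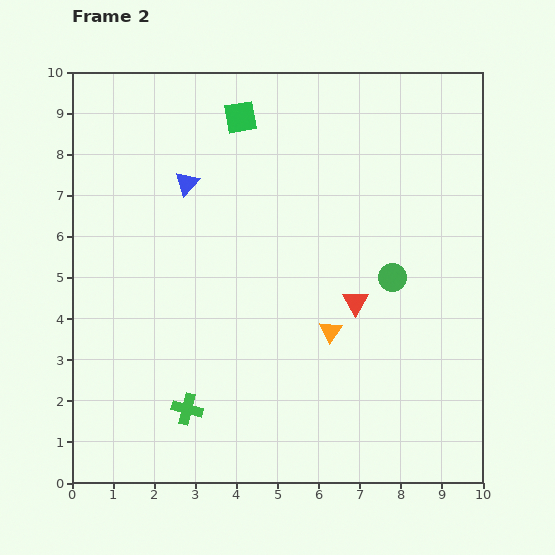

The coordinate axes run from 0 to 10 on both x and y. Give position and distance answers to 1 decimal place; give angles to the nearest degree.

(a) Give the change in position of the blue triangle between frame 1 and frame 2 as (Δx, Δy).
(-3.4, 0.7)

The blue triangle was at (6.2, 6.6) in frame 1 and (2.8, 7.3) in frame 2.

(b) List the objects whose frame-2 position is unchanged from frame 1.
none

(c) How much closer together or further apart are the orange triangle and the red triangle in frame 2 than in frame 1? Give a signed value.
-1.8

Distance in frame 1: 2.7. Distance in frame 2: 0.9.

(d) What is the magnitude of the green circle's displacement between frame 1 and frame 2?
1.7

The green circle moved from (8.8, 6.4) to (7.8, 5.0), a distance of √(1.0² + 1.4²) ≈ 1.7.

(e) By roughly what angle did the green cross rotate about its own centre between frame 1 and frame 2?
37° clockwise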